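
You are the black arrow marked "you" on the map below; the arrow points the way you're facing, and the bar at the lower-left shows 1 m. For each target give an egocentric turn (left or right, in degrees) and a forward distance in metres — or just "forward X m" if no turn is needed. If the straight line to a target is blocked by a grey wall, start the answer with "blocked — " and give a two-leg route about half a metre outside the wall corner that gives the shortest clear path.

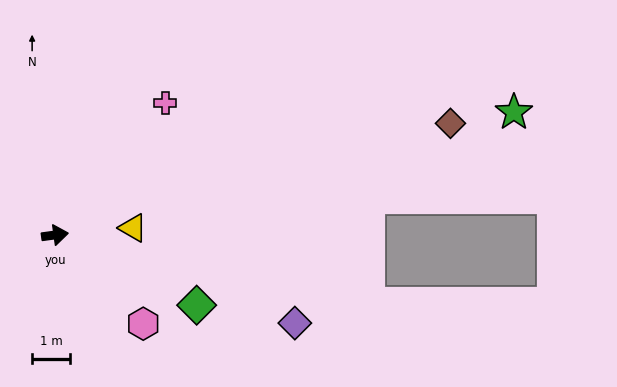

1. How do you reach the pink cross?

turn left 42°, forward 4.5 m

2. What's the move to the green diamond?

turn right 34°, forward 4.2 m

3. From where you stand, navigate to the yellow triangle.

turn right 3°, forward 2.1 m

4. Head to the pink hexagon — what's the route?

turn right 53°, forward 3.3 m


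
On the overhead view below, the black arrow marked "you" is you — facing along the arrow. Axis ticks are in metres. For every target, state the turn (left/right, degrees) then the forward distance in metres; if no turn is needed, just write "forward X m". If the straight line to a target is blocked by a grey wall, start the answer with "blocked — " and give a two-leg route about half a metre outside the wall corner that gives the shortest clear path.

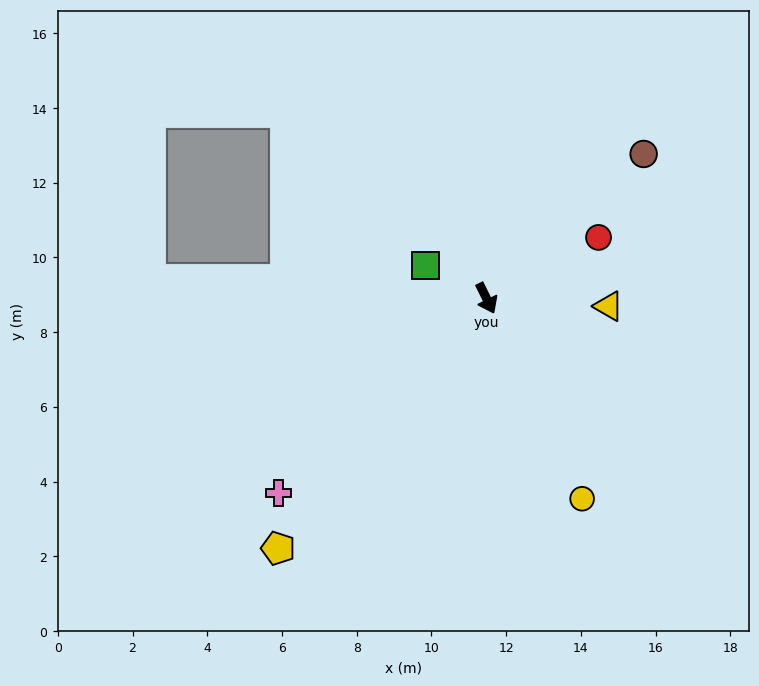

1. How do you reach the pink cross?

turn right 73°, forward 7.6 m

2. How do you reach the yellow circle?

forward 5.9 m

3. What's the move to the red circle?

turn left 92°, forward 3.4 m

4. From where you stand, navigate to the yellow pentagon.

turn right 66°, forward 8.7 m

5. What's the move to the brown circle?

turn left 106°, forward 5.7 m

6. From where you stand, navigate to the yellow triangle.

turn left 60°, forward 3.3 m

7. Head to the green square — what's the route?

turn right 144°, forward 1.9 m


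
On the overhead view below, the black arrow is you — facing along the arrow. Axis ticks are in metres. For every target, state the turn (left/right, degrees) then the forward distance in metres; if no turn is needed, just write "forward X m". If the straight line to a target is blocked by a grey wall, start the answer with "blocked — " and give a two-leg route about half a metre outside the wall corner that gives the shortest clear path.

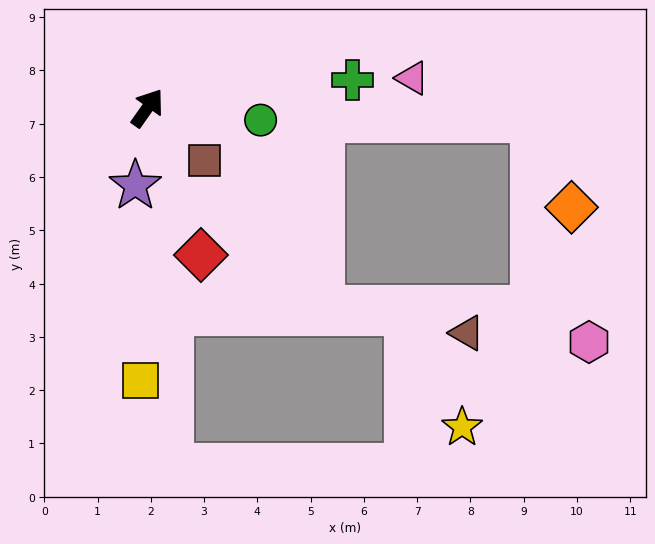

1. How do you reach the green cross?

turn right 47°, forward 3.9 m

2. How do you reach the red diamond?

turn right 125°, forward 2.9 m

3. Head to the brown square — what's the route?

turn right 98°, forward 1.5 m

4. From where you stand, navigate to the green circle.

turn right 61°, forward 2.1 m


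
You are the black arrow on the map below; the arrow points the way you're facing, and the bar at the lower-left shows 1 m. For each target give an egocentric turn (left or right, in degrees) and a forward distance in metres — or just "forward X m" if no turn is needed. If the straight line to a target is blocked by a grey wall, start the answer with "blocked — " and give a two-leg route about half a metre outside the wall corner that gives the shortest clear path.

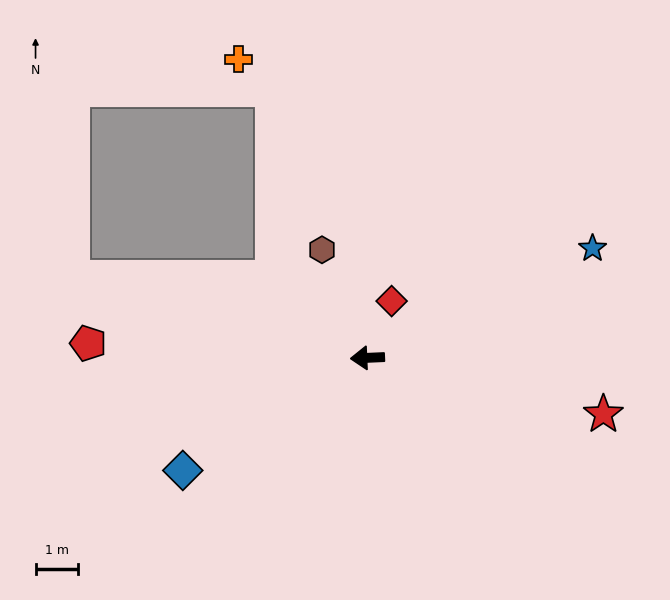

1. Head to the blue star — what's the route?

turn right 157°, forward 5.9 m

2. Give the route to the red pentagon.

turn right 6°, forward 6.6 m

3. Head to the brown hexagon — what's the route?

turn right 70°, forward 2.8 m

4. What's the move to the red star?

turn left 164°, forward 5.7 m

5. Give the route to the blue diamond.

turn left 29°, forward 5.1 m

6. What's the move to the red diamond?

turn right 116°, forward 1.5 m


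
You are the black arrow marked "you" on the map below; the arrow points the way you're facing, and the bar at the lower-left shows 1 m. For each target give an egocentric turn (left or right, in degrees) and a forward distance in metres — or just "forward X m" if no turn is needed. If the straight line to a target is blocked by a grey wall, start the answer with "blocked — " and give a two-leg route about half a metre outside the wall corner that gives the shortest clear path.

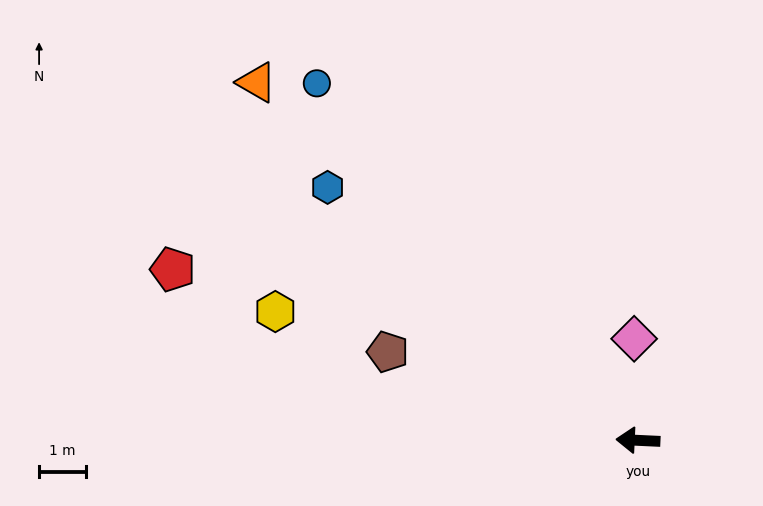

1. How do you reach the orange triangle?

turn right 41°, forward 11.2 m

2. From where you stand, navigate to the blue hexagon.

turn right 37°, forward 8.5 m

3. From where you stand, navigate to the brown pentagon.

turn right 17°, forward 5.7 m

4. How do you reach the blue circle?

turn right 45°, forward 10.2 m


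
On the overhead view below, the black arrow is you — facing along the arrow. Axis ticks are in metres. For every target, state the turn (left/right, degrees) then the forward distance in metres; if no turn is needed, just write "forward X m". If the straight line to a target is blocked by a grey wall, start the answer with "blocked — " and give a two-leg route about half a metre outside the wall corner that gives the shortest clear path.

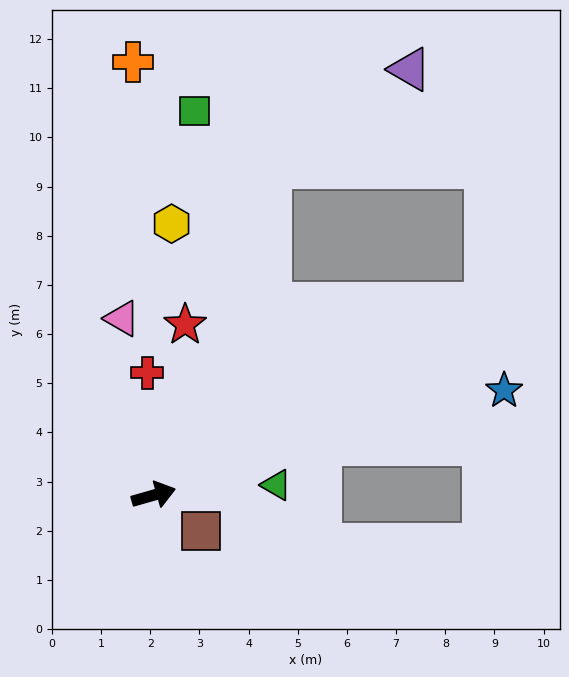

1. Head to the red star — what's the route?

turn left 64°, forward 3.5 m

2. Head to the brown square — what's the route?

turn right 53°, forward 1.2 m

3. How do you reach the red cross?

turn left 77°, forward 2.5 m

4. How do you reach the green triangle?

turn right 11°, forward 2.5 m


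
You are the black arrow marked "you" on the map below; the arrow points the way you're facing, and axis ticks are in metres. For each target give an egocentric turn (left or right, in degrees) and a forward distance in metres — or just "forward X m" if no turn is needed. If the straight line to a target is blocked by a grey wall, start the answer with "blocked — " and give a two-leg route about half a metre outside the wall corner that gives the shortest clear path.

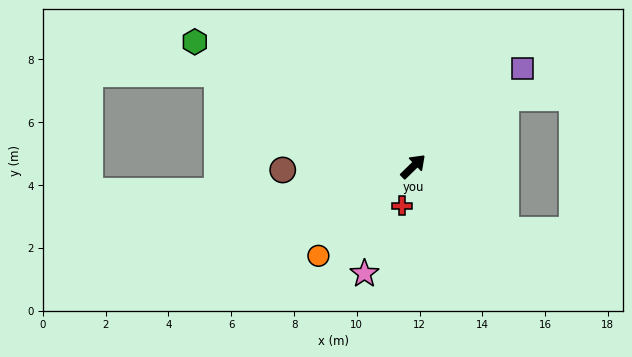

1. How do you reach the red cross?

turn right 150°, forward 1.3 m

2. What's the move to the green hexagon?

turn left 106°, forward 8.0 m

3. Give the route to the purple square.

turn right 2°, forward 4.7 m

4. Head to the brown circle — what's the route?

turn left 137°, forward 4.2 m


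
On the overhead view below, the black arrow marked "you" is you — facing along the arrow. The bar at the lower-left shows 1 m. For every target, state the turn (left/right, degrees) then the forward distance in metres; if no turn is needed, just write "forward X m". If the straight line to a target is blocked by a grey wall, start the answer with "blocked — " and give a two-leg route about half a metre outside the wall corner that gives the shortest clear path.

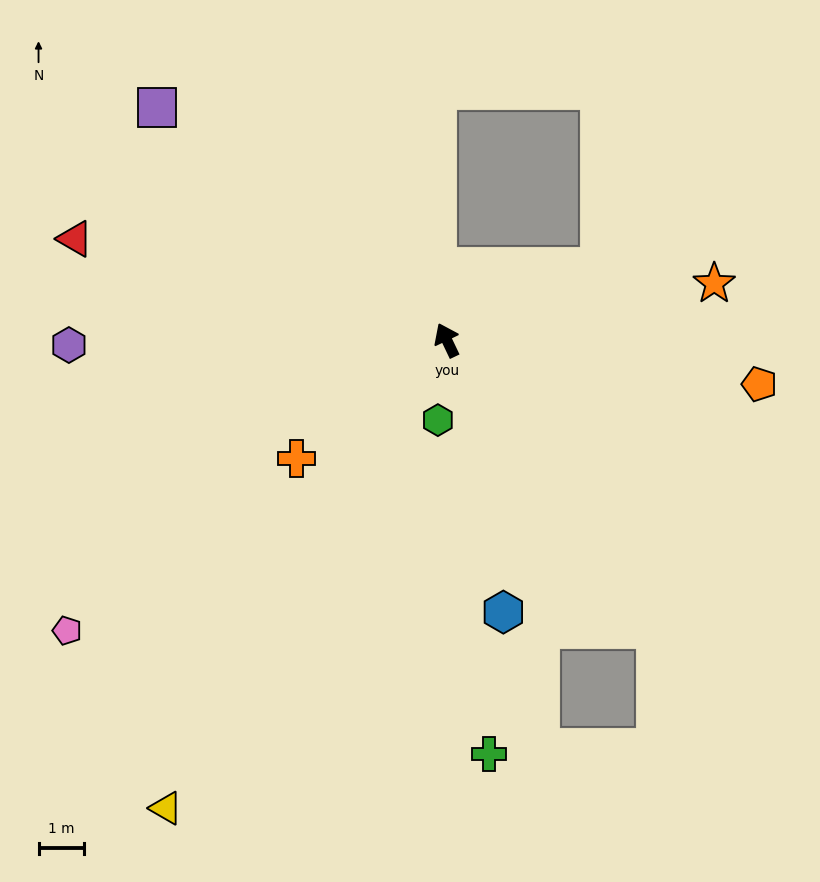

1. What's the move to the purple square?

turn left 26°, forward 8.1 m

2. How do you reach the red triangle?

turn left 49°, forward 8.4 m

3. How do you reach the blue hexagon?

turn left 166°, forward 6.1 m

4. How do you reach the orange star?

turn right 104°, forward 6.0 m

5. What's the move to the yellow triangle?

turn left 124°, forward 11.9 m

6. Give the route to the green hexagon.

turn left 148°, forward 1.8 m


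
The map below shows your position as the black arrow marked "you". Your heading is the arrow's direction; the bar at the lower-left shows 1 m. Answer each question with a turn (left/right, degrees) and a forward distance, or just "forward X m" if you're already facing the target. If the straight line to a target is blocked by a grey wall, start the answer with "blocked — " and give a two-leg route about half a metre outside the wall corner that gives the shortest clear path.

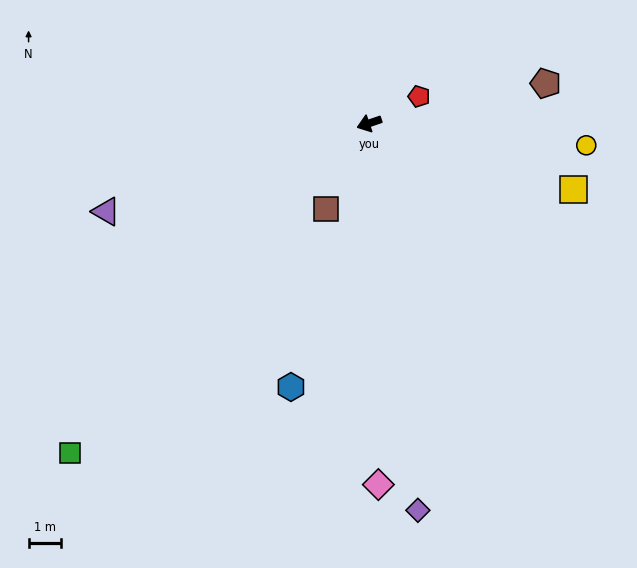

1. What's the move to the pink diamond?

turn left 73°, forward 11.2 m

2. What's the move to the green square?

turn left 29°, forward 13.8 m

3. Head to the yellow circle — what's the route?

turn left 155°, forward 6.8 m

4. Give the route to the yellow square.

turn left 143°, forward 6.7 m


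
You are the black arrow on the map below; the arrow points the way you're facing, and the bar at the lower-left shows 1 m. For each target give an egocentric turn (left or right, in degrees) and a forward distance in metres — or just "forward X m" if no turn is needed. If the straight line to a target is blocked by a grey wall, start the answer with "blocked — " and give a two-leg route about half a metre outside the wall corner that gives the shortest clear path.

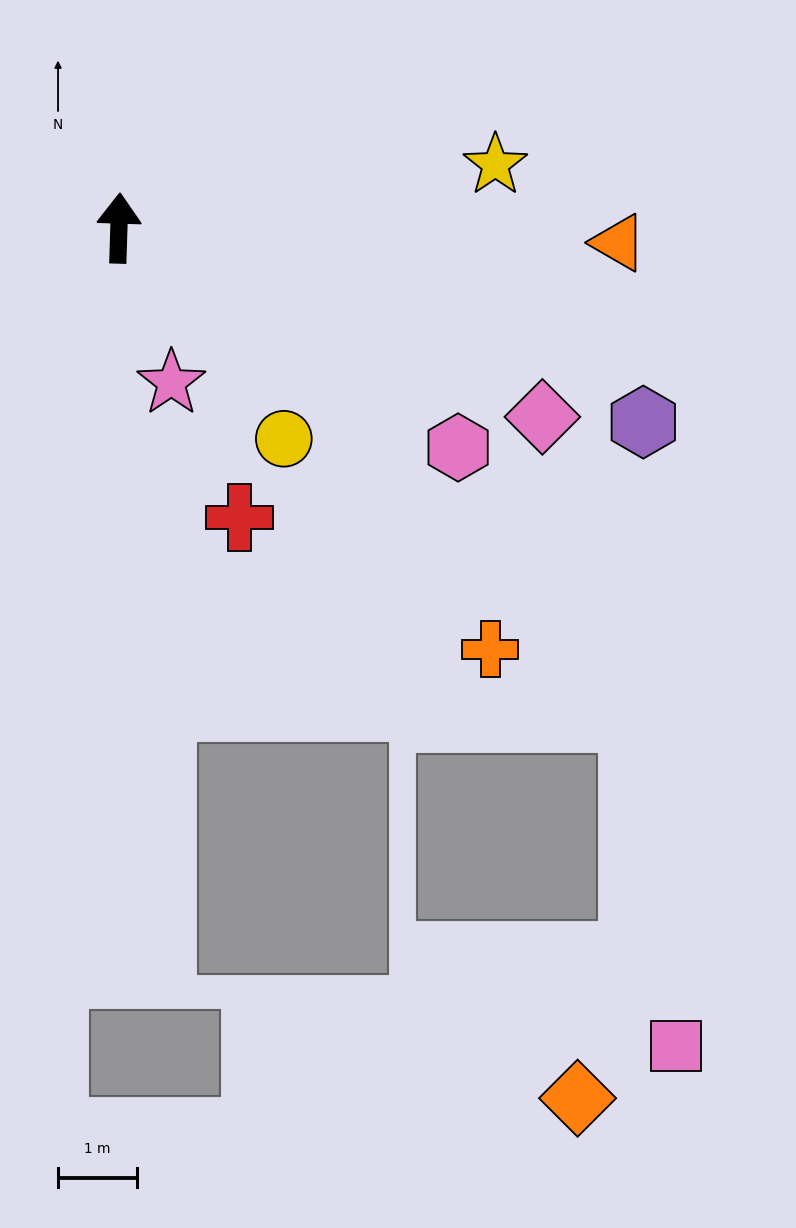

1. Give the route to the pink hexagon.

turn right 121°, forward 5.1 m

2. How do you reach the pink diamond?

turn right 112°, forward 5.9 m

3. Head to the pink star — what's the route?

turn right 159°, forward 2.1 m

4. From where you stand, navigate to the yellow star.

turn right 79°, forward 4.9 m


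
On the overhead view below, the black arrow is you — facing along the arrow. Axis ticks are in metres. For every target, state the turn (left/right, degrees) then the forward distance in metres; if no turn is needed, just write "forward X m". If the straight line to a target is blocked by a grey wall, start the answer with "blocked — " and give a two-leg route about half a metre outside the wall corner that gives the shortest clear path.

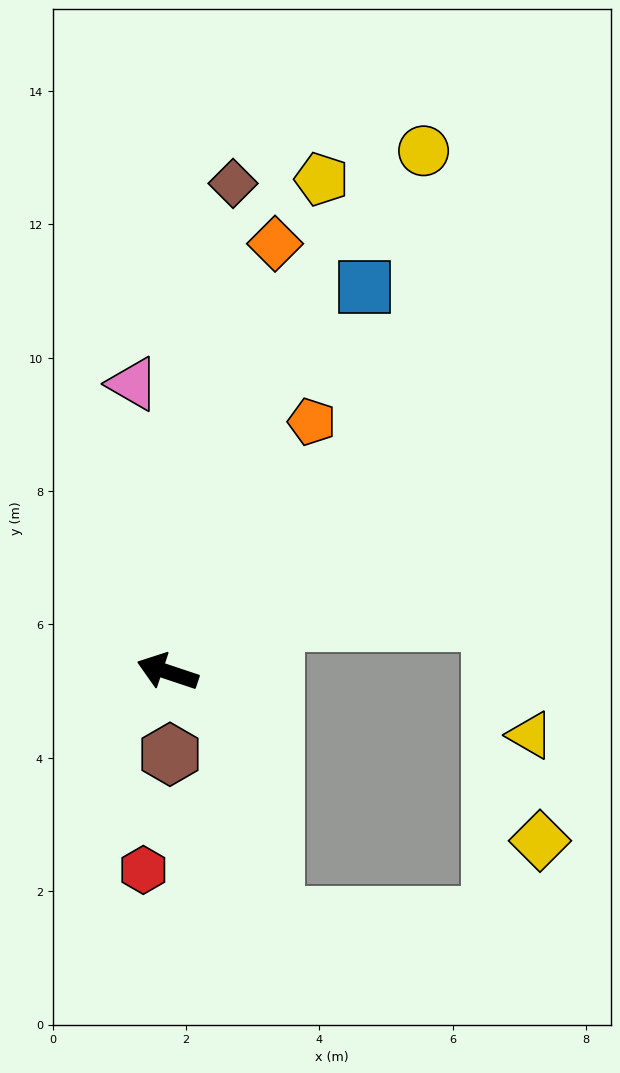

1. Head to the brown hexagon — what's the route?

turn left 110°, forward 1.2 m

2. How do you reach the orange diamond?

turn right 86°, forward 6.6 m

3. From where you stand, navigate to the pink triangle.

turn right 65°, forward 4.4 m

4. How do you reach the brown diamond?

turn right 79°, forward 7.4 m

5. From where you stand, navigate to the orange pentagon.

turn right 101°, forward 4.3 m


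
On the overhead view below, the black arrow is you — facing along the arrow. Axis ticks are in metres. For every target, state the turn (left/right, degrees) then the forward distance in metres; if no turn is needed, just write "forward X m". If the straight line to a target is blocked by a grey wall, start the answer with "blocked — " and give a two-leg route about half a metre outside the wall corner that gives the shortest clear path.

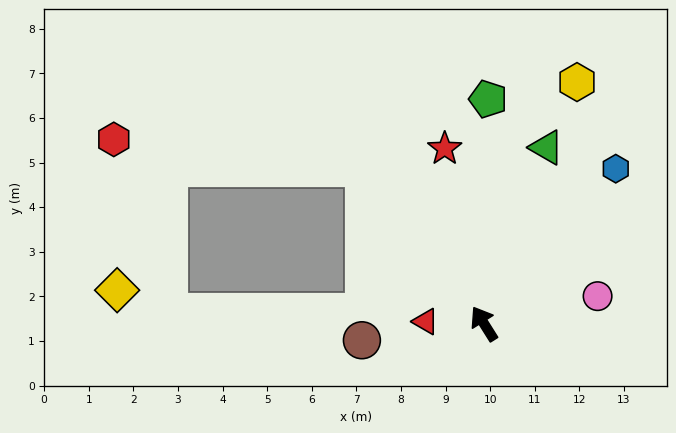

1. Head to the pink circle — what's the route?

turn right 109°, forward 2.6 m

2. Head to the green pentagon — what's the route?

turn right 33°, forward 5.0 m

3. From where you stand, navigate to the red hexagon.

blocked — turn left 5°, forward 4.4 m, then turn left 46°, forward 5.6 m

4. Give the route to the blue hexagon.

turn right 73°, forward 4.6 m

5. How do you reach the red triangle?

turn left 56°, forward 1.3 m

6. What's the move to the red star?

turn right 20°, forward 4.0 m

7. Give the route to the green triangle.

turn right 52°, forward 4.2 m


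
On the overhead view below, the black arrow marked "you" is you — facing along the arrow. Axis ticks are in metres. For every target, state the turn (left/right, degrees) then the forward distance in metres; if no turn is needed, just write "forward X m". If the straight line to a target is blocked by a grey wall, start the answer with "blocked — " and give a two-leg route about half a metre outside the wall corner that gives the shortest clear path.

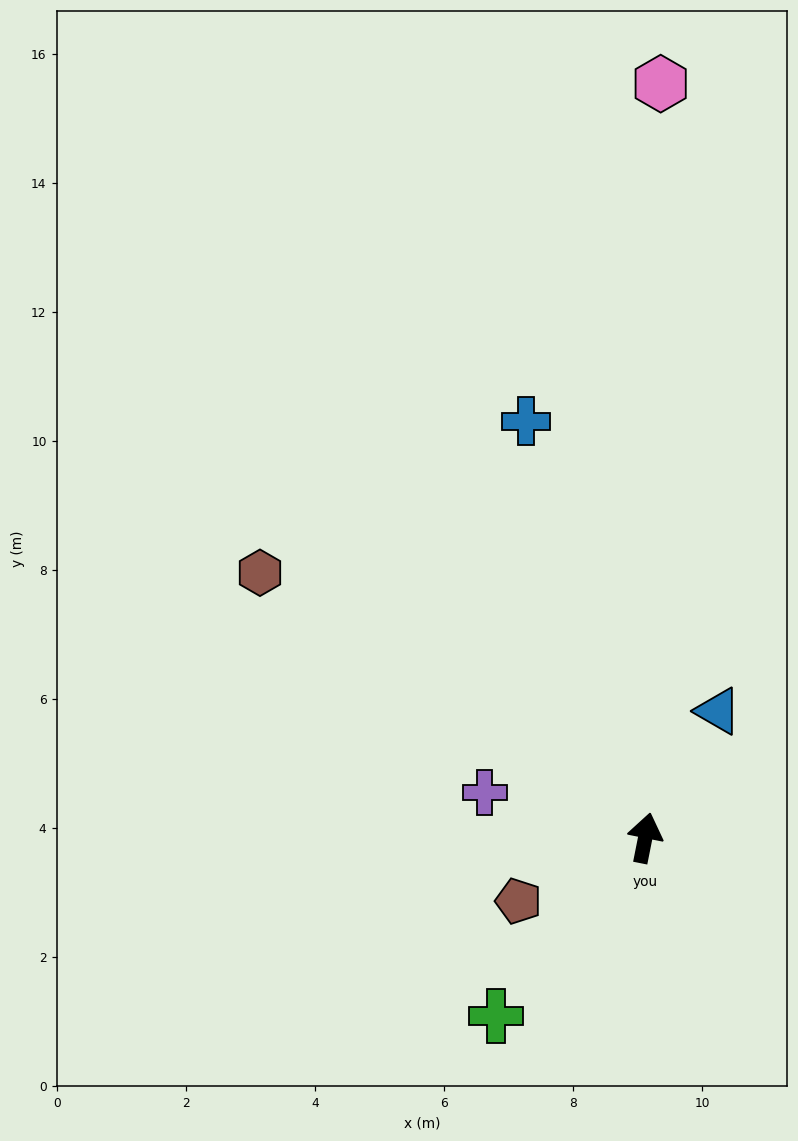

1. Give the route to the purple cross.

turn left 85°, forward 2.6 m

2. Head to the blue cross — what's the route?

turn left 27°, forward 6.7 m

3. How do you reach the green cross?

turn left 151°, forward 3.6 m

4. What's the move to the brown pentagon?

turn left 128°, forward 2.2 m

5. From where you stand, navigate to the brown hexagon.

turn left 67°, forward 7.3 m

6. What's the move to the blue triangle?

turn right 19°, forward 2.3 m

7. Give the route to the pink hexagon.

turn left 10°, forward 11.7 m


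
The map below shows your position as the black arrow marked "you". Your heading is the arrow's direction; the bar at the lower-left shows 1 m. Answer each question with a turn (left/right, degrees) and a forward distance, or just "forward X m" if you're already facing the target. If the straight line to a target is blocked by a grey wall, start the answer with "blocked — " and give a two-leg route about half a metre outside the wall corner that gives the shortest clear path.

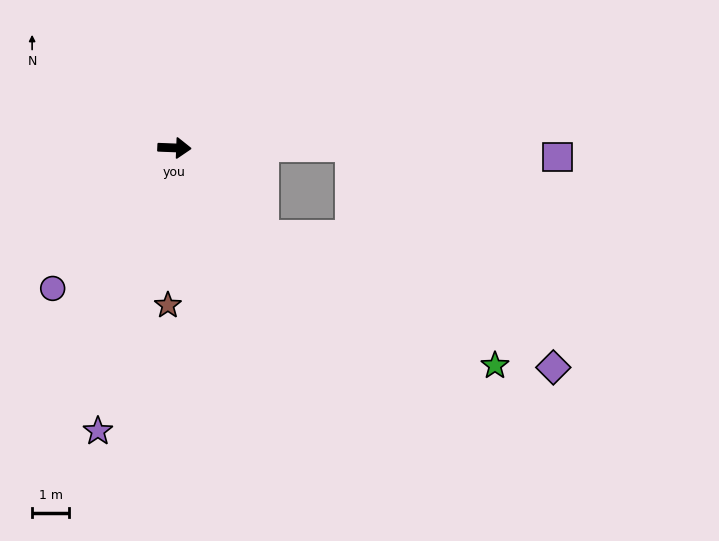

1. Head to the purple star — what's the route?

turn right 103°, forward 8.0 m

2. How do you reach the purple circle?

turn right 129°, forward 5.0 m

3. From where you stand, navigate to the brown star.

turn right 90°, forward 4.3 m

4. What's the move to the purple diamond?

blocked — turn right 42°, forward 3.4 m, then turn left 20°, forward 8.6 m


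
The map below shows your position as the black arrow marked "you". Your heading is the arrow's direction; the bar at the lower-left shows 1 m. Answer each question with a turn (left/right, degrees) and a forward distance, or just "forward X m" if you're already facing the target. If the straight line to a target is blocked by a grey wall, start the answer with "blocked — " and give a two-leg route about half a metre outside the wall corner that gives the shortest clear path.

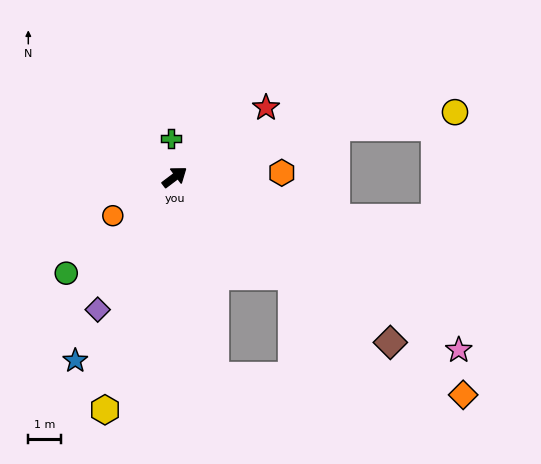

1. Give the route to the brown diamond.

turn right 74°, forward 8.4 m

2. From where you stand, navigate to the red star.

forward 3.6 m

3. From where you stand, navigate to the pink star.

turn right 68°, forward 10.3 m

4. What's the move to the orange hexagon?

turn right 35°, forward 3.3 m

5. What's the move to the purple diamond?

turn right 157°, forward 4.7 m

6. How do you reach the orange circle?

turn left 175°, forward 2.3 m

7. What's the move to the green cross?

turn left 58°, forward 1.2 m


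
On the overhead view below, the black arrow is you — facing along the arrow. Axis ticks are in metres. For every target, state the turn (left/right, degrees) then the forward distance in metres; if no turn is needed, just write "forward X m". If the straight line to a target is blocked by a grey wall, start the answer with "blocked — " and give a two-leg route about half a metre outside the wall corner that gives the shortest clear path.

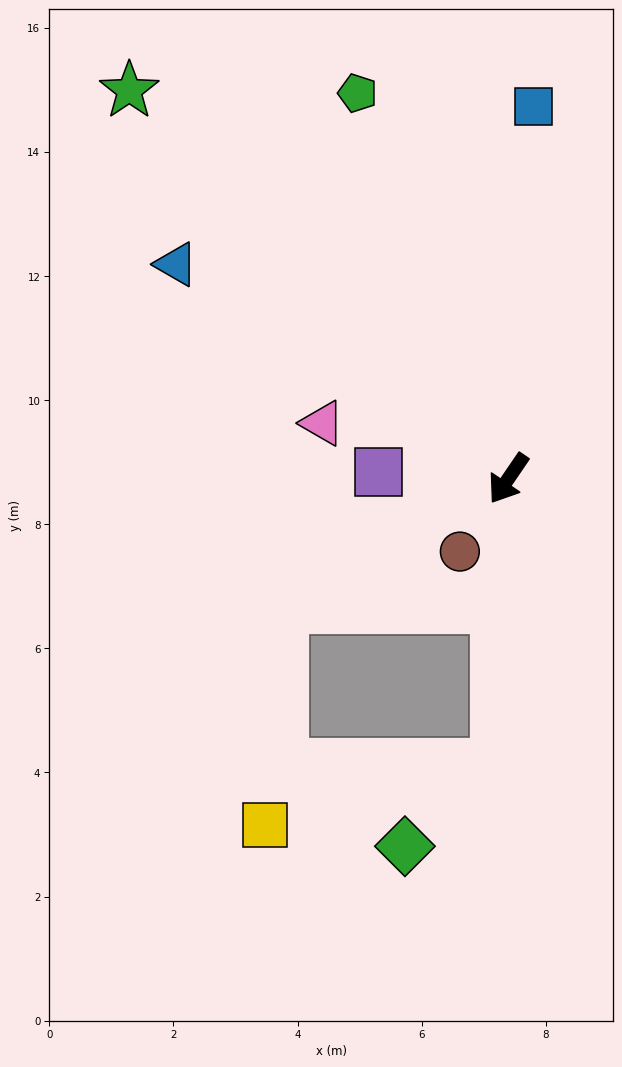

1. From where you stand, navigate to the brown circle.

forward 1.4 m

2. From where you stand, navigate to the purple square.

turn right 59°, forward 2.1 m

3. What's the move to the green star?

turn right 101°, forward 8.7 m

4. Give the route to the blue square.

turn right 150°, forward 6.0 m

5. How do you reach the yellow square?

blocked — turn right 26°, forward 4.2 m, then turn left 56°, forward 3.5 m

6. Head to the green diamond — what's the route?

blocked — turn left 32°, forward 4.6 m, then turn right 46°, forward 2.0 m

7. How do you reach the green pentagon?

turn right 124°, forward 6.7 m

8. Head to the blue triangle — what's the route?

turn right 89°, forward 6.4 m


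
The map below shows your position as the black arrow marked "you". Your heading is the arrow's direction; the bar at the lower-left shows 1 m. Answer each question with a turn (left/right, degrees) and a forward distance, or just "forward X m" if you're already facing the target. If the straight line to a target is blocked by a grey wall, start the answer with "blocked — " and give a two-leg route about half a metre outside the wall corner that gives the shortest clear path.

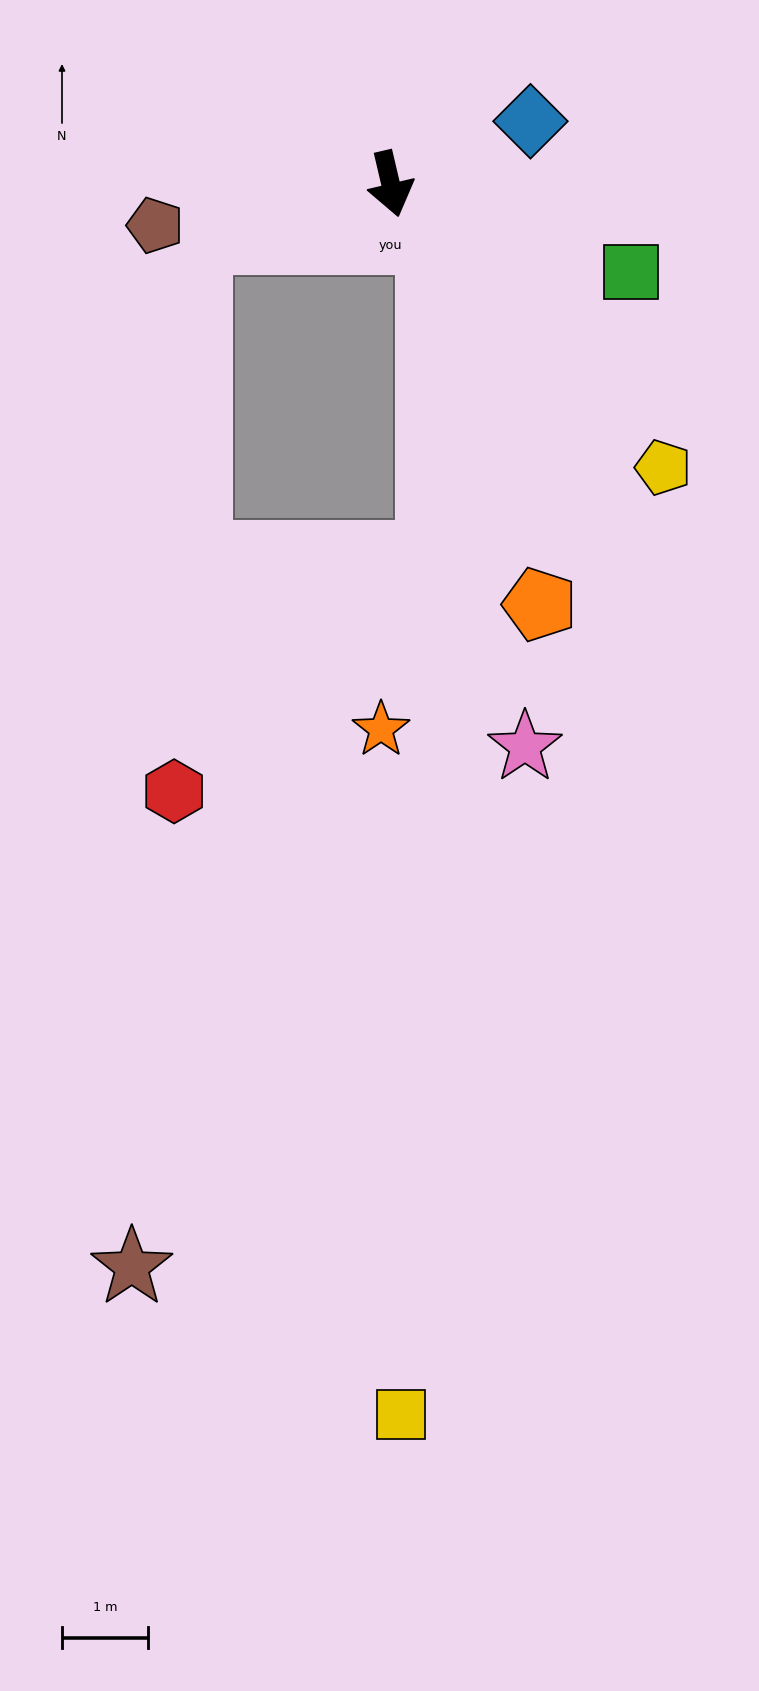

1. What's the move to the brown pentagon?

turn right 93°, forward 2.8 m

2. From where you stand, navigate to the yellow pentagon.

turn left 31°, forward 4.6 m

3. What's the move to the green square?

turn left 57°, forward 3.0 m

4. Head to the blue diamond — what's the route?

turn left 101°, forward 1.8 m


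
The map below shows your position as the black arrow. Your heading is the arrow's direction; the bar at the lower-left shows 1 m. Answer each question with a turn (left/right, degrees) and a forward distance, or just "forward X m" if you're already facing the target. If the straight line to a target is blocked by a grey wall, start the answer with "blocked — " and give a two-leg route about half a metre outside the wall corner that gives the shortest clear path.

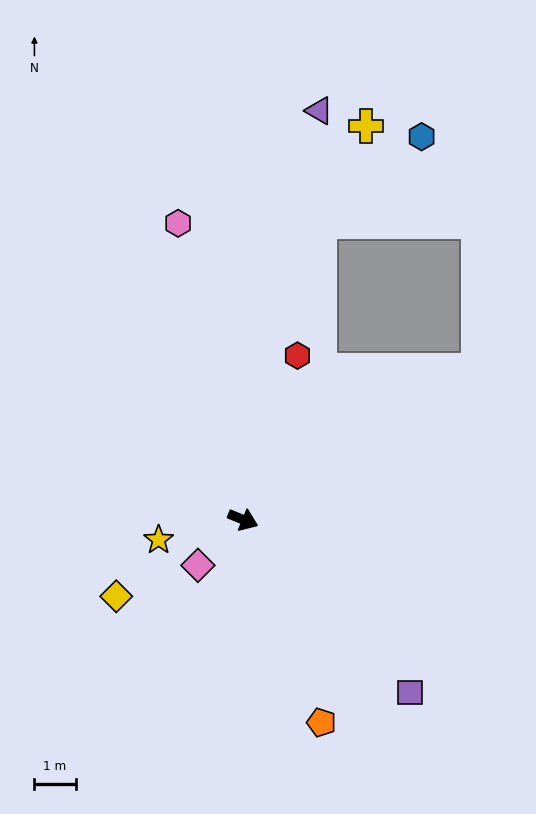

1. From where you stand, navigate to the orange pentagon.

turn right 47°, forward 5.3 m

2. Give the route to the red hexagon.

turn left 94°, forward 4.2 m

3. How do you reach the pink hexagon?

turn left 125°, forward 7.3 m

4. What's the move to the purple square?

turn right 24°, forward 5.8 m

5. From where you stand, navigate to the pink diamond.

turn right 112°, forward 1.6 m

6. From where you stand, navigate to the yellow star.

turn right 144°, forward 2.1 m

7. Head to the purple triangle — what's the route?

turn left 102°, forward 10.1 m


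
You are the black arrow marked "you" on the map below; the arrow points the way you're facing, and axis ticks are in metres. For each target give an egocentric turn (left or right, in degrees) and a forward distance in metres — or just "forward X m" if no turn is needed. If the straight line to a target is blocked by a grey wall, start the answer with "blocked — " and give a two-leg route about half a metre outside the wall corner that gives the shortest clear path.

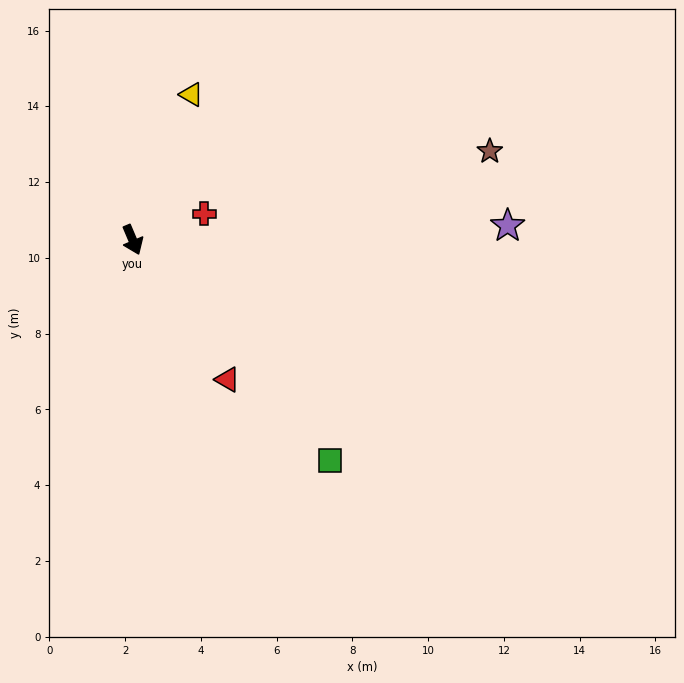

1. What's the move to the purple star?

turn left 69°, forward 9.9 m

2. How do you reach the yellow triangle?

turn left 135°, forward 4.1 m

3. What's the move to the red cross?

turn left 87°, forward 2.0 m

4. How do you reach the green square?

turn left 19°, forward 7.8 m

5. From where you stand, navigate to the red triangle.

turn left 11°, forward 4.5 m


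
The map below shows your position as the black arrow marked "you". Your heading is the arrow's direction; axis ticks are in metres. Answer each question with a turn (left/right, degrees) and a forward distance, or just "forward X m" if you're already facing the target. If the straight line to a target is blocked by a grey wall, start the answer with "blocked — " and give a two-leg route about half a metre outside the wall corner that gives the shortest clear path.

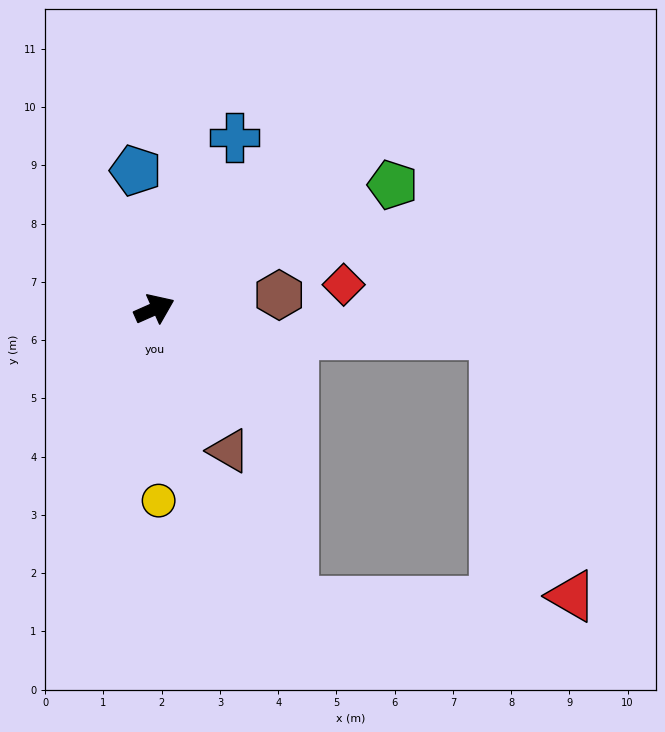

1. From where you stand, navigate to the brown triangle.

turn right 86°, forward 2.7 m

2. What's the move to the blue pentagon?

turn left 74°, forward 2.4 m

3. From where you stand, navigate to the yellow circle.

turn right 113°, forward 3.3 m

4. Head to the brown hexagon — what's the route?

turn right 18°, forward 2.2 m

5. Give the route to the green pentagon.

turn left 4°, forward 4.6 m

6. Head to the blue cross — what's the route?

turn left 41°, forward 3.3 m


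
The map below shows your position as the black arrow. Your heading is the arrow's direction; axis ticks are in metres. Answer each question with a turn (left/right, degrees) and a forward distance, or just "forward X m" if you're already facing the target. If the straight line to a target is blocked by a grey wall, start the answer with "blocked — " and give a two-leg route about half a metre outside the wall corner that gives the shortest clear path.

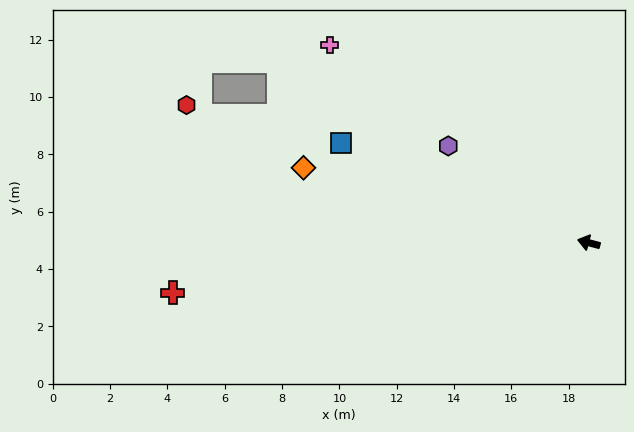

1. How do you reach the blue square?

turn right 7°, forward 9.3 m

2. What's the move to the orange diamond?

forward 10.3 m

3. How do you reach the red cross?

turn left 22°, forward 14.6 m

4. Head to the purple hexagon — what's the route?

turn right 20°, forward 6.0 m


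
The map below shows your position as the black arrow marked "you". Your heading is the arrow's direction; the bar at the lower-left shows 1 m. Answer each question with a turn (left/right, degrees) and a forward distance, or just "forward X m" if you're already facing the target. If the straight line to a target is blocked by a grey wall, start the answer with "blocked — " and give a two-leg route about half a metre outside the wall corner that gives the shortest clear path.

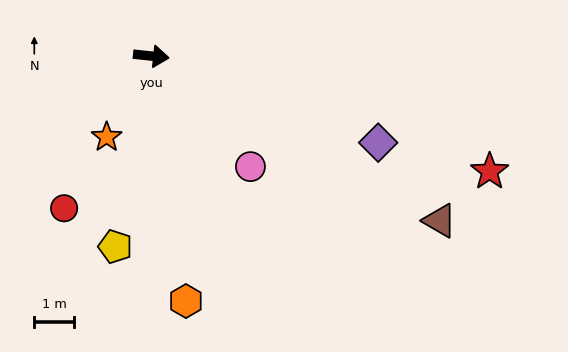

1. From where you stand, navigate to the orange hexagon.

turn right 76°, forward 6.2 m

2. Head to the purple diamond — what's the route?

turn right 15°, forward 6.1 m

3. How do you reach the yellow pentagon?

turn right 95°, forward 4.8 m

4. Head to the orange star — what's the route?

turn right 113°, forward 2.3 m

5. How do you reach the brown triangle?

turn right 24°, forward 8.3 m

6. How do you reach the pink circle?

turn right 42°, forward 3.7 m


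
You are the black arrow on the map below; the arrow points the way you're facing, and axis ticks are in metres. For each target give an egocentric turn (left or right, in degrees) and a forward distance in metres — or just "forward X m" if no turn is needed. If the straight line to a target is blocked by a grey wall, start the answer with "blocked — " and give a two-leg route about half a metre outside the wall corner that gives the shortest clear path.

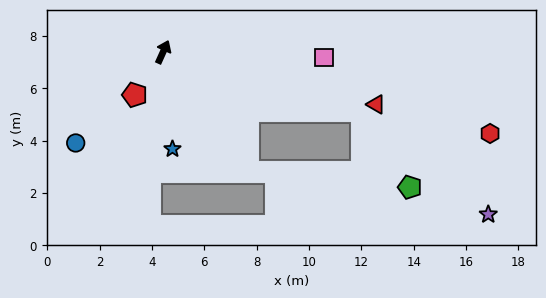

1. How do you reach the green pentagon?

blocked — turn right 82°, forward 7.9 m, then turn right 41°, forward 3.5 m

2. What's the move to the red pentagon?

turn left 171°, forward 2.0 m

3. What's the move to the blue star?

turn right 150°, forward 3.7 m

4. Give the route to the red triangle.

turn right 80°, forward 8.4 m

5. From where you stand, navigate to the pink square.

turn right 68°, forward 6.1 m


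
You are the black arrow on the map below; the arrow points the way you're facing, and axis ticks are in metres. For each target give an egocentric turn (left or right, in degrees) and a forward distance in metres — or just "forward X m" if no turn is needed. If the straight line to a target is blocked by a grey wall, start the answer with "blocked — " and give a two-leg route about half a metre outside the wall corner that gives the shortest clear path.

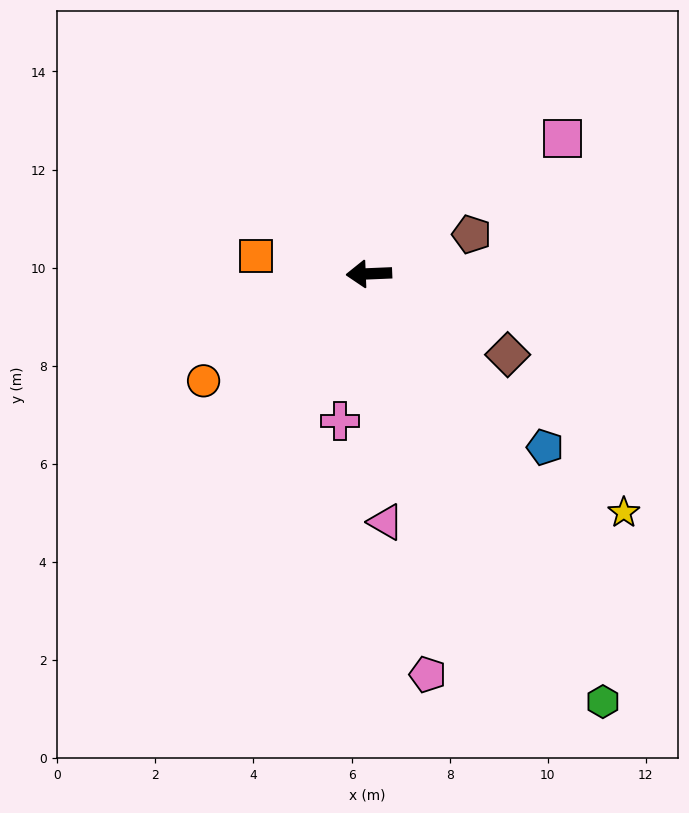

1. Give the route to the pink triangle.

turn left 91°, forward 5.1 m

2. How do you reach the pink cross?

turn left 76°, forward 3.1 m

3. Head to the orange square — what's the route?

turn right 11°, forward 2.3 m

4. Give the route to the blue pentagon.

turn left 133°, forward 5.0 m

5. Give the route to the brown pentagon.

turn right 161°, forward 2.2 m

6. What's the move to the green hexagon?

turn left 116°, forward 9.9 m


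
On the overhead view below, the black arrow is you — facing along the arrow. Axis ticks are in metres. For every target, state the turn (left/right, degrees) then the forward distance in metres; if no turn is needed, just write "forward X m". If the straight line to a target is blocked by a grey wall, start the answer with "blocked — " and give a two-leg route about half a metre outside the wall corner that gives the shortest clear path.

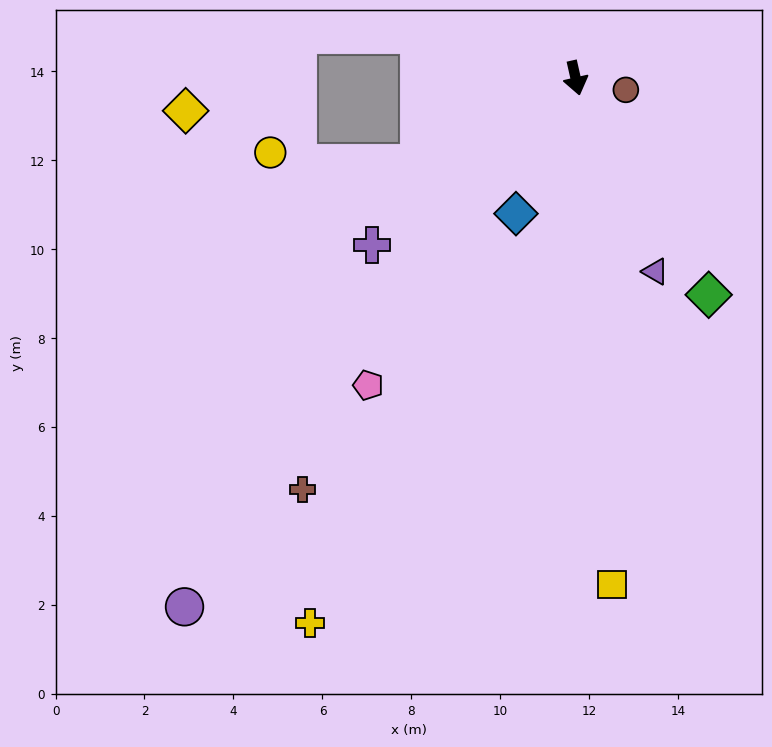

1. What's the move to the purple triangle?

turn left 10°, forward 4.7 m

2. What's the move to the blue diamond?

turn right 36°, forward 3.3 m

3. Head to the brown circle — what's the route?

turn left 64°, forward 1.2 m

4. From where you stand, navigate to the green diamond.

turn left 19°, forward 5.7 m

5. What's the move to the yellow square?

turn right 9°, forward 11.4 m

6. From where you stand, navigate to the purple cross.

turn right 63°, forward 5.9 m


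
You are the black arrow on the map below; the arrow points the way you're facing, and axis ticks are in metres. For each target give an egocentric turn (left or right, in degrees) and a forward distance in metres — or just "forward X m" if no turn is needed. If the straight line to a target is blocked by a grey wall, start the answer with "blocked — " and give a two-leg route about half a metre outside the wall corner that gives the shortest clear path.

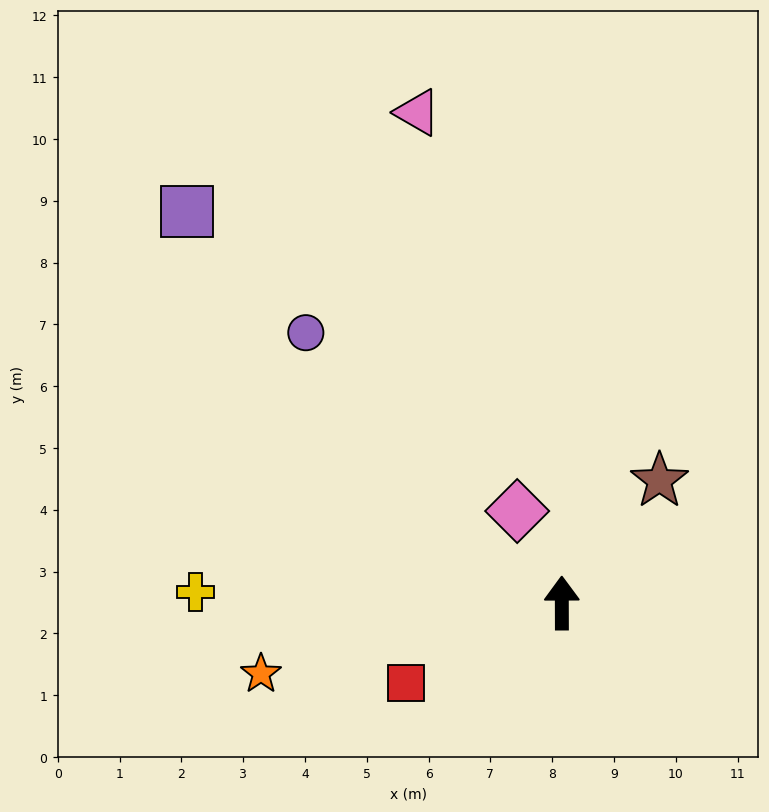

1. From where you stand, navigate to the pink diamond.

turn left 26°, forward 1.7 m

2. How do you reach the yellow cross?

turn left 88°, forward 5.9 m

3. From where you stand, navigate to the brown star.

turn right 39°, forward 2.5 m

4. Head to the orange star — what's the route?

turn left 103°, forward 5.0 m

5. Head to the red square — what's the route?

turn left 117°, forward 2.8 m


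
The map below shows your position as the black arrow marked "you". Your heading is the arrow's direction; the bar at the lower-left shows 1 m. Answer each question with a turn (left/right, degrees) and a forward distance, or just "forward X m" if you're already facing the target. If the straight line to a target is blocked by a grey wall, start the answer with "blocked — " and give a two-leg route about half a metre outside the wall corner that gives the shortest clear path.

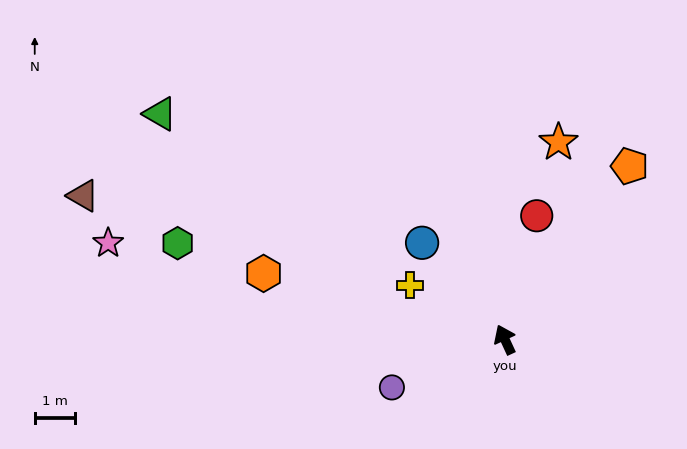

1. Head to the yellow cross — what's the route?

turn left 35°, forward 2.7 m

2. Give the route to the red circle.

turn right 39°, forward 3.2 m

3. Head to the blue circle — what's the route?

turn left 16°, forward 3.2 m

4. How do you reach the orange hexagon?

turn left 50°, forward 6.3 m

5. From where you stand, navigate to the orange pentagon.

turn right 60°, forward 5.3 m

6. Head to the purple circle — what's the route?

turn left 88°, forward 3.1 m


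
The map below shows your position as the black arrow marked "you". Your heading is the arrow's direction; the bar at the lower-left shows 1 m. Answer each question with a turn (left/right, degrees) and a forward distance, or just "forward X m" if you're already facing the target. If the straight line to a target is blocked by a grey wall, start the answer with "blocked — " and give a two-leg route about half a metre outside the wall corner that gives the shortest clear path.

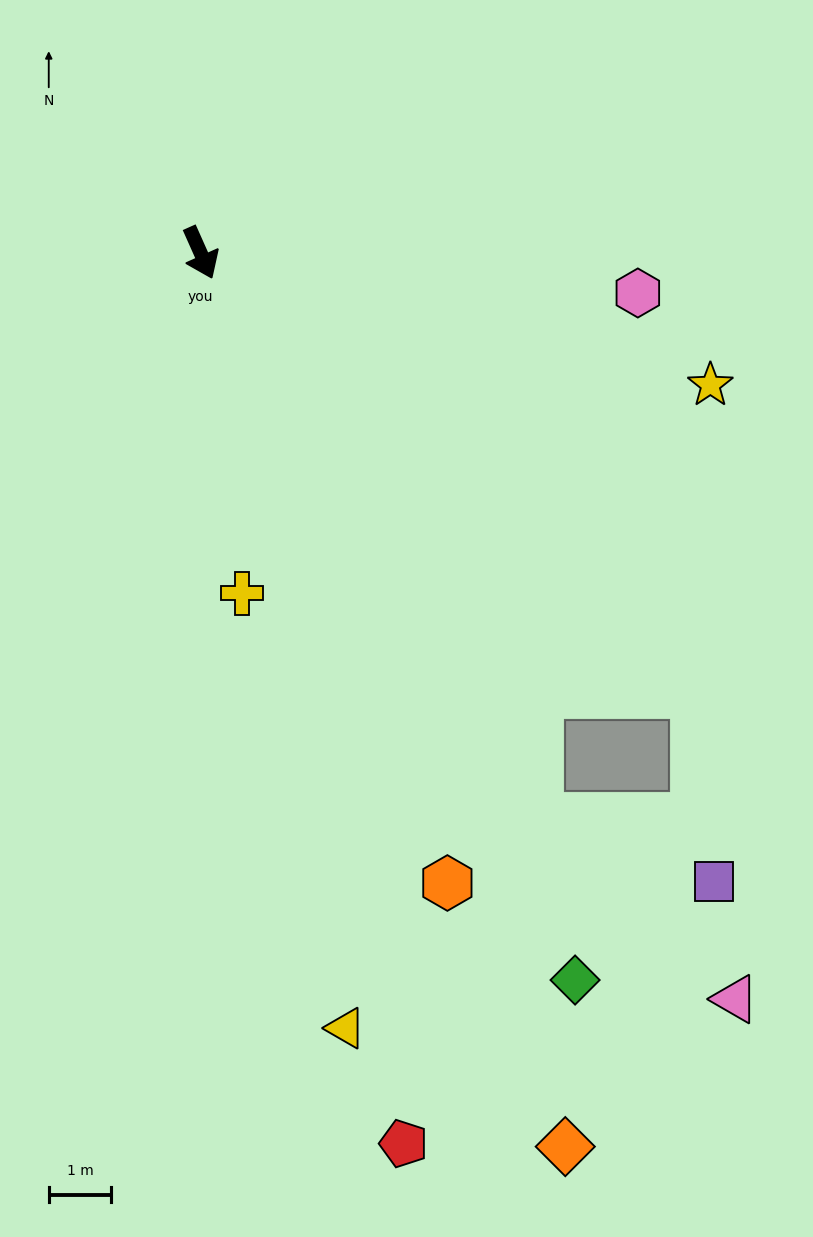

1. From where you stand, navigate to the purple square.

blocked — turn left 7°, forward 10.5 m, then turn left 40°, forward 3.0 m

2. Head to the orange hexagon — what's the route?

turn right 3°, forward 10.8 m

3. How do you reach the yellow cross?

turn right 17°, forward 5.5 m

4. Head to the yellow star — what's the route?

turn left 51°, forward 8.4 m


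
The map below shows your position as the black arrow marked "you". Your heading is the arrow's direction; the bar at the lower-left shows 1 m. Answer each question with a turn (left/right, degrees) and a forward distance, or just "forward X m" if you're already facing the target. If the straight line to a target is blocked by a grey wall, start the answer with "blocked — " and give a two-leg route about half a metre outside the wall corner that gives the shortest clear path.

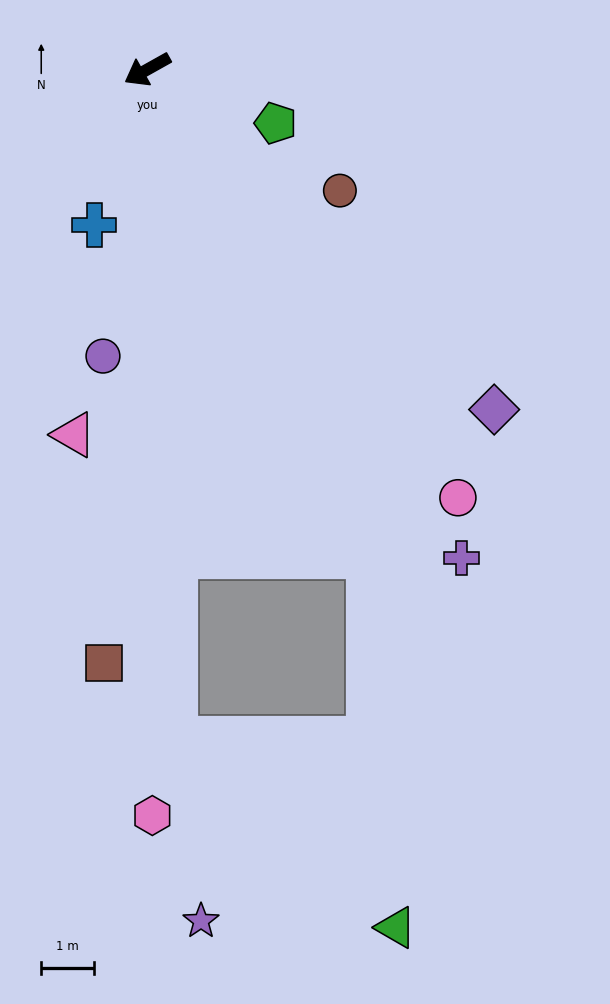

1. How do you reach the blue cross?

turn left 42°, forward 3.1 m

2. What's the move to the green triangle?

blocked — turn left 85°, forward 10.1 m, then turn right 20°, forward 7.0 m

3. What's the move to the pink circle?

turn left 97°, forward 10.0 m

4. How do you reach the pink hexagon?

turn left 61°, forward 14.1 m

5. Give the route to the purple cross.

turn left 94°, forward 11.0 m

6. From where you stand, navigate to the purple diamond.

turn left 106°, forward 9.2 m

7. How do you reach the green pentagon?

turn left 128°, forward 2.6 m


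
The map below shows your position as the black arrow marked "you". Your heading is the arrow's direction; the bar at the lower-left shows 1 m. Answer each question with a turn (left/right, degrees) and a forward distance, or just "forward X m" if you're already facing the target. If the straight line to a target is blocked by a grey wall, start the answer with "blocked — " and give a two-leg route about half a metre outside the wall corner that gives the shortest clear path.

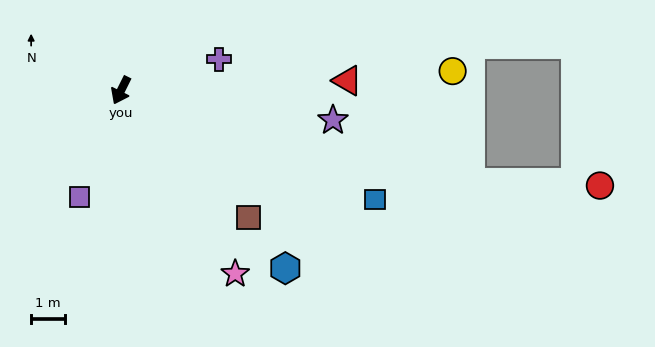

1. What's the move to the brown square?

turn left 72°, forward 5.3 m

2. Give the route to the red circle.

blocked — turn left 102°, forward 10.5 m, then turn left 13°, forward 3.8 m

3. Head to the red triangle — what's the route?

turn left 119°, forward 6.6 m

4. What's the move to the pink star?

turn left 58°, forward 6.3 m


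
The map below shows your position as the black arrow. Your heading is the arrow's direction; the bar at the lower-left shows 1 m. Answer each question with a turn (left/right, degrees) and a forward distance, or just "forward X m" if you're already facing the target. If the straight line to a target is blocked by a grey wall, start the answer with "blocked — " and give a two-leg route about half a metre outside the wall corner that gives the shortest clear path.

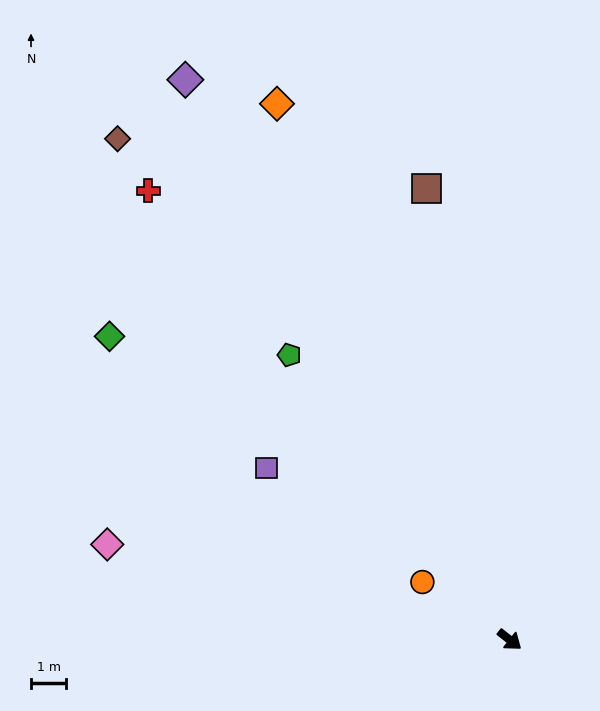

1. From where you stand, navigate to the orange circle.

turn right 175°, forward 3.0 m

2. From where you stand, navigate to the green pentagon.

turn left 166°, forward 10.3 m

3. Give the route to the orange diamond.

turn left 152°, forward 16.7 m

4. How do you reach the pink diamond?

turn right 155°, forward 11.8 m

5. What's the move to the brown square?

turn left 139°, forward 13.1 m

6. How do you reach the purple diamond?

turn left 158°, forward 18.5 m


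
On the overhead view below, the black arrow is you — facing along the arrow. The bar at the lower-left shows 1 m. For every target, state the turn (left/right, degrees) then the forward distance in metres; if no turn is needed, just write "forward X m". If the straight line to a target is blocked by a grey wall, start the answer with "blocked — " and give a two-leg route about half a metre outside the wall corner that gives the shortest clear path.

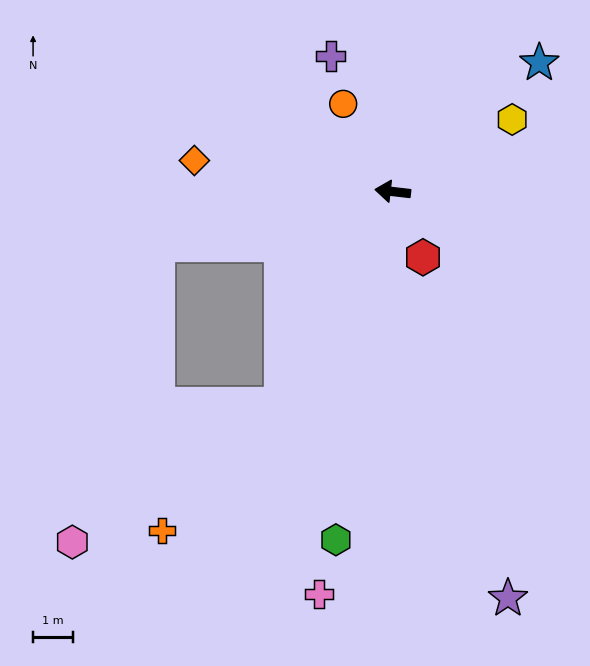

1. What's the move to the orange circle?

turn right 54°, forward 2.5 m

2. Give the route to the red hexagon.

turn left 121°, forward 1.8 m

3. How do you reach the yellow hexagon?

turn right 142°, forward 3.5 m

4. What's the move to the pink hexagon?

blocked — turn left 69°, forward 6.0 m, then turn right 29°, forward 6.2 m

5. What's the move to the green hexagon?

turn left 87°, forward 8.8 m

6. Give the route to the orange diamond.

turn right 2°, forward 5.0 m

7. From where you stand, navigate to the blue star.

turn right 132°, forward 4.9 m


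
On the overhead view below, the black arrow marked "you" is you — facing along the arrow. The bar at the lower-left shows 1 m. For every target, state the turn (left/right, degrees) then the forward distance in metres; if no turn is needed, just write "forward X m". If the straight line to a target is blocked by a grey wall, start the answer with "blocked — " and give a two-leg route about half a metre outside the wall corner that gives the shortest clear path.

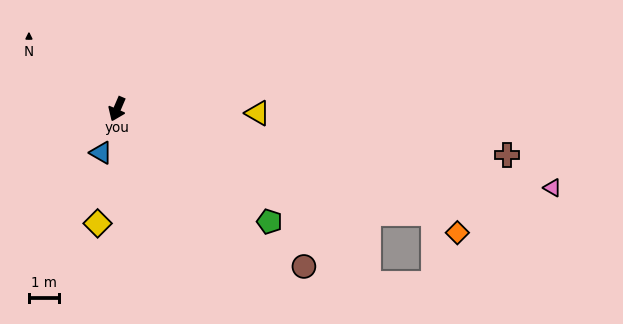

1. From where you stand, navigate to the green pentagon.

turn left 77°, forward 6.3 m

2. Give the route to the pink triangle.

turn left 103°, forward 14.6 m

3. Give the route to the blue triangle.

turn left 3°, forward 1.5 m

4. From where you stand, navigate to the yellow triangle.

turn left 112°, forward 4.7 m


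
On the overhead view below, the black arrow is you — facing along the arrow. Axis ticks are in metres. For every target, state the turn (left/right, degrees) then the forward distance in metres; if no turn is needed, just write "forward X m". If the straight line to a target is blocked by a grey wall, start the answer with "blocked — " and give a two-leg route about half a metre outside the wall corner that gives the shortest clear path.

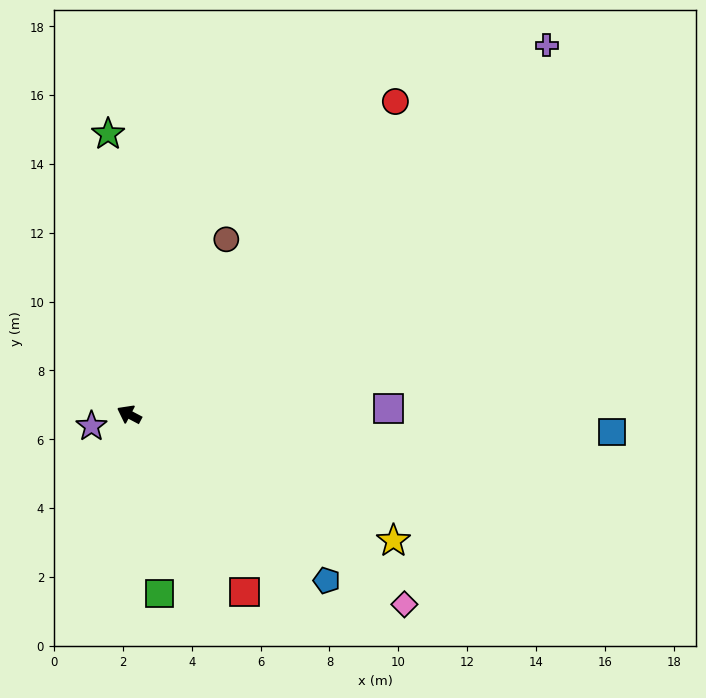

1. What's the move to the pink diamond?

turn left 173°, forward 9.7 m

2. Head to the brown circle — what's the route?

turn right 91°, forward 5.8 m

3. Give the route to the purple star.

turn left 45°, forward 1.1 m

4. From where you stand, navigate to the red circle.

turn right 103°, forward 11.9 m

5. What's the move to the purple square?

turn right 151°, forward 7.5 m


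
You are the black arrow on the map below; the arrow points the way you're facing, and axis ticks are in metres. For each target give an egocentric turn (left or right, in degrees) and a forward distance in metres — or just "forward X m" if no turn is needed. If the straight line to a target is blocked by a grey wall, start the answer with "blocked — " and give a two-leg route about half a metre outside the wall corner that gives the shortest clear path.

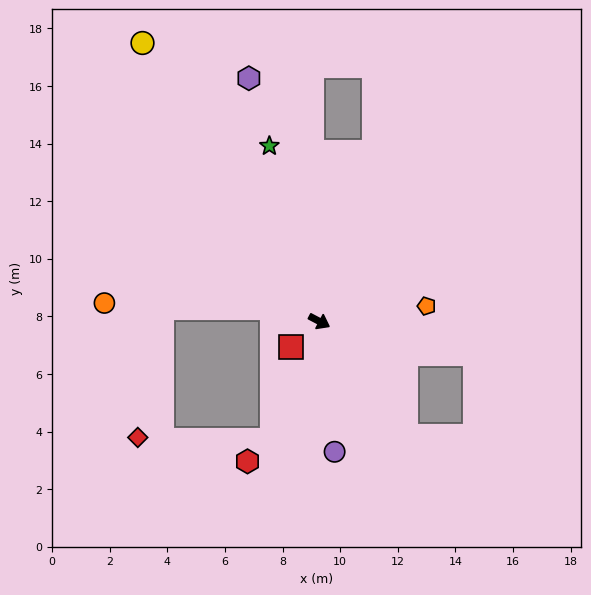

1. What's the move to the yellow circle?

turn left 150°, forward 11.4 m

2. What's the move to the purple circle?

turn right 56°, forward 4.6 m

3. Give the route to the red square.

turn right 110°, forward 1.3 m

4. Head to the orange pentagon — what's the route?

turn left 36°, forward 3.8 m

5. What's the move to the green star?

turn left 134°, forward 6.3 m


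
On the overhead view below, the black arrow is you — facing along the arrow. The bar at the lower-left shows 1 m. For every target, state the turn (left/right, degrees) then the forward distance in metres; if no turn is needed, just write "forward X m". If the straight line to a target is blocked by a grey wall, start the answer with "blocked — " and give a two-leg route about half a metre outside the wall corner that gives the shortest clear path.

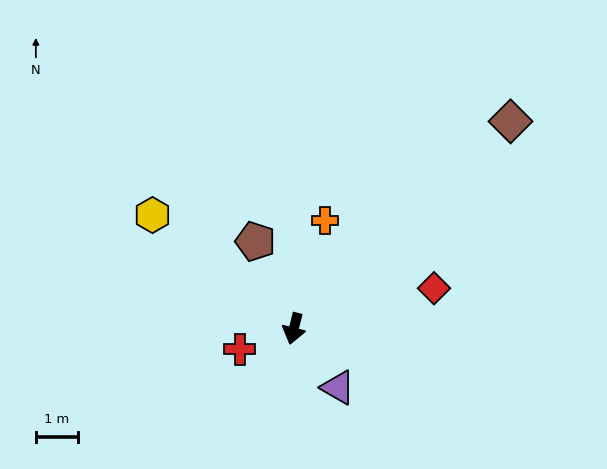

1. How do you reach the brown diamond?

turn left 148°, forward 7.1 m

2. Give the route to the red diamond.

turn left 120°, forward 3.4 m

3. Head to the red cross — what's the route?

turn right 55°, forward 1.4 m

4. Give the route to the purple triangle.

turn left 51°, forward 1.7 m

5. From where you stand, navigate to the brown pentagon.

turn right 142°, forward 2.2 m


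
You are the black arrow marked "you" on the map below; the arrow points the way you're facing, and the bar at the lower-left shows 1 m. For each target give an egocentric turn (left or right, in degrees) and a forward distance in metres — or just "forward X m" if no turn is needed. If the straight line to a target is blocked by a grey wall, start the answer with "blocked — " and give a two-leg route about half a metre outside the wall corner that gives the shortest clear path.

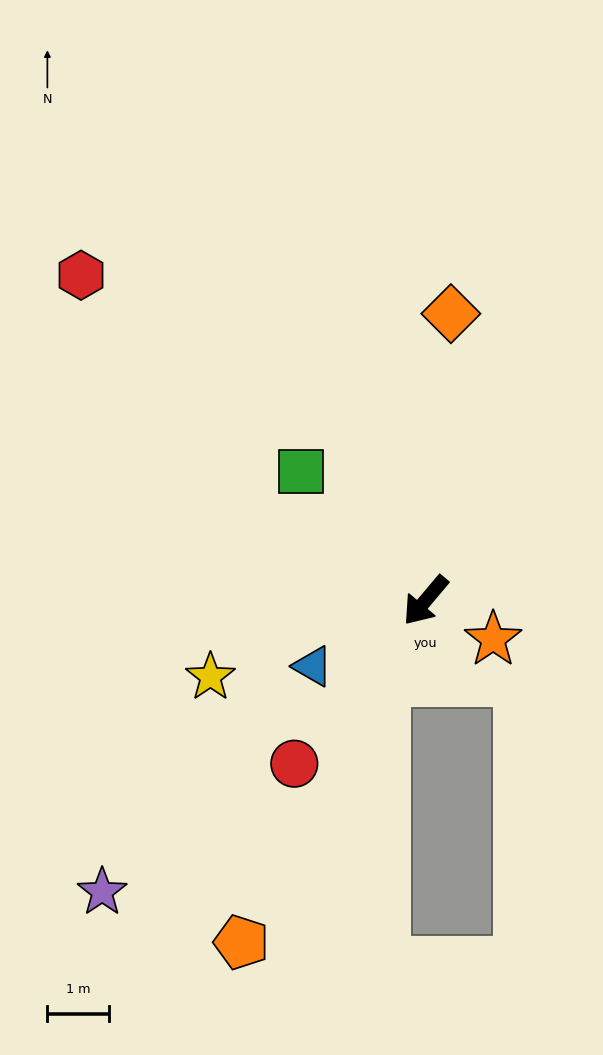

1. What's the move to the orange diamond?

turn right 145°, forward 4.6 m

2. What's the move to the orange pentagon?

turn left 12°, forward 6.3 m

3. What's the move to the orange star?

turn left 100°, forward 1.3 m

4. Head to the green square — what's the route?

turn right 96°, forward 2.9 m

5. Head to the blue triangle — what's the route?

turn right 20°, forward 2.1 m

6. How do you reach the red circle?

forward 3.4 m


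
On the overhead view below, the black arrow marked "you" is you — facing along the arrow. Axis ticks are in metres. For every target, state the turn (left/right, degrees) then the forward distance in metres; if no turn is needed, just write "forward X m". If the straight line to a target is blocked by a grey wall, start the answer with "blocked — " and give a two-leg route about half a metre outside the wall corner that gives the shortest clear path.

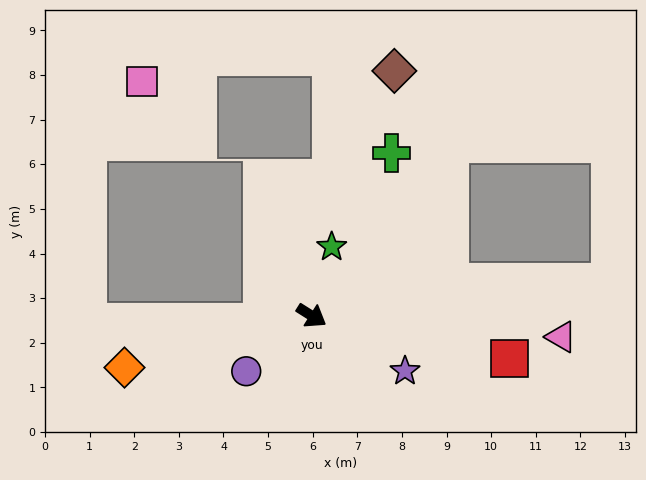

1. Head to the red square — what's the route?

turn left 20°, forward 4.5 m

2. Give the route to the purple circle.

turn right 107°, forward 1.9 m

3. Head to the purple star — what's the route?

forward 2.4 m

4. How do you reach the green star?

turn left 106°, forward 1.6 m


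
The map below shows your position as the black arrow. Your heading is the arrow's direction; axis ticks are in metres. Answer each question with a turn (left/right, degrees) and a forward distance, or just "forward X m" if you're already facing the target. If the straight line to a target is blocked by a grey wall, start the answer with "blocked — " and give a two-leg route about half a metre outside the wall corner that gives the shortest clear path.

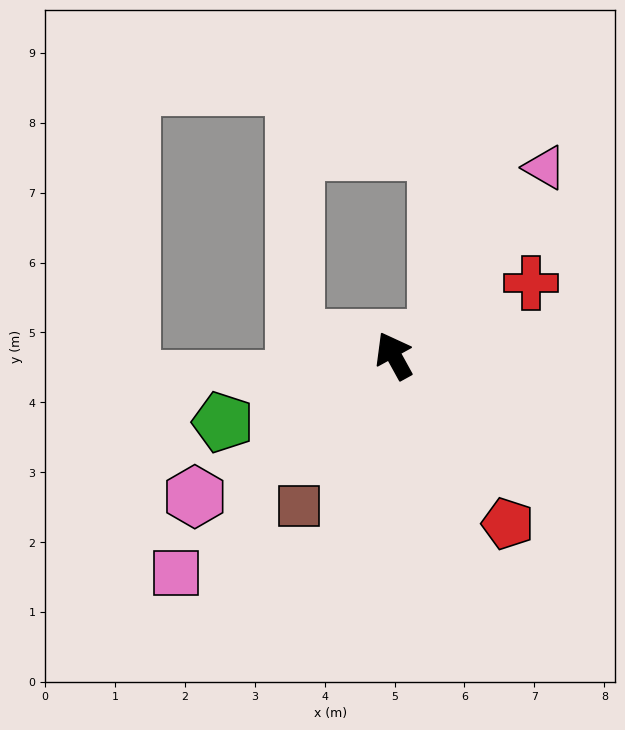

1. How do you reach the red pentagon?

turn right 175°, forward 2.9 m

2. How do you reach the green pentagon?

turn left 82°, forward 2.6 m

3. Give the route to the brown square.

turn left 119°, forward 2.5 m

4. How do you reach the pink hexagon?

turn left 96°, forward 3.5 m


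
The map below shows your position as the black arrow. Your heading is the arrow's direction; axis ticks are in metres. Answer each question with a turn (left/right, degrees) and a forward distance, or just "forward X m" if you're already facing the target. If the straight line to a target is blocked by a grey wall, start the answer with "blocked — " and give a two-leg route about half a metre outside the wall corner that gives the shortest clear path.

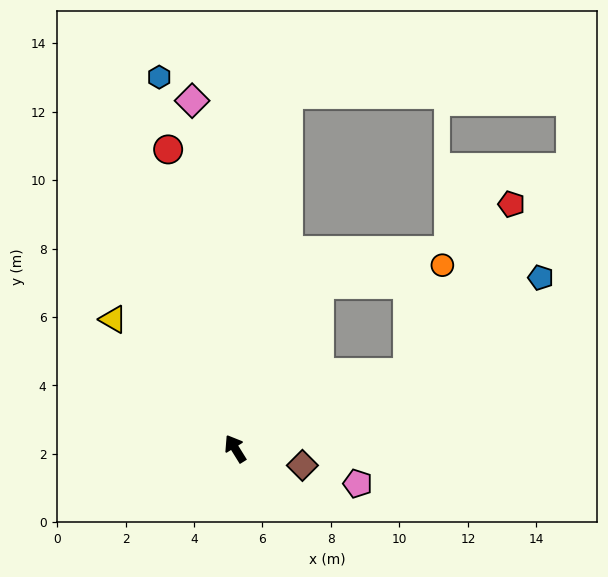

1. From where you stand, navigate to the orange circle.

blocked — turn right 98°, forward 5.5 m, then turn left 48°, forward 3.3 m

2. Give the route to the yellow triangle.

turn left 12°, forward 5.2 m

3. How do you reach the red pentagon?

blocked — turn right 98°, forward 5.5 m, then turn left 34°, forward 5.8 m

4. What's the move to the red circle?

turn right 19°, forward 9.0 m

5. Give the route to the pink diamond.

turn right 25°, forward 10.2 m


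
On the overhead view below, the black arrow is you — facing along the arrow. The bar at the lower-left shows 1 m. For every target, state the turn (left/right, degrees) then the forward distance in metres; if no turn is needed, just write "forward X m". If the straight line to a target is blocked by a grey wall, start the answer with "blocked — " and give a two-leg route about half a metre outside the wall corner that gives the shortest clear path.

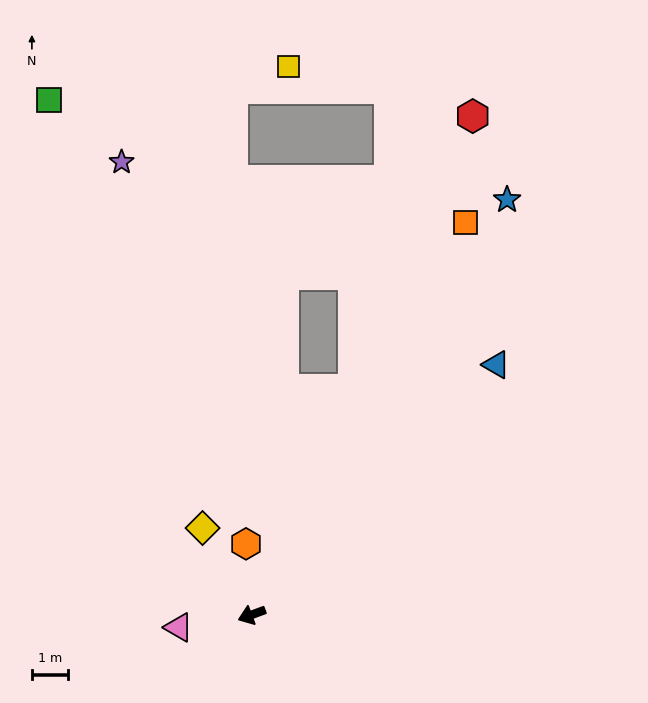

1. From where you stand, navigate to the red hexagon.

turn right 134°, forward 15.0 m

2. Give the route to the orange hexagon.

turn right 106°, forward 2.0 m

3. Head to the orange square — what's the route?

turn right 139°, forward 12.3 m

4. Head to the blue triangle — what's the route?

turn right 155°, forward 9.6 m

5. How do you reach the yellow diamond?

turn right 81°, forward 2.7 m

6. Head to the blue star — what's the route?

turn right 142°, forward 13.4 m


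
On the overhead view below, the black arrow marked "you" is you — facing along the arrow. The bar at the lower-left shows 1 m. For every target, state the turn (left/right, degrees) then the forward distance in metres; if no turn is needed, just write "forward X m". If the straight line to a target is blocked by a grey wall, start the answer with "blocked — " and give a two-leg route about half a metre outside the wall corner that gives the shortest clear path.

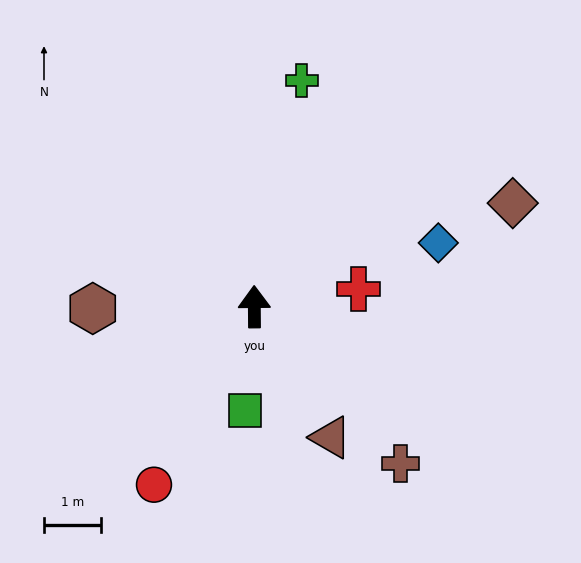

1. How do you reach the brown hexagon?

turn left 90°, forward 2.8 m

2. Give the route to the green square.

turn left 174°, forward 1.8 m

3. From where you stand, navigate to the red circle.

turn left 150°, forward 3.6 m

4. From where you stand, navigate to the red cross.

turn right 81°, forward 1.8 m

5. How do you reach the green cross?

turn right 12°, forward 4.0 m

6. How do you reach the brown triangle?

turn right 150°, forward 2.6 m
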